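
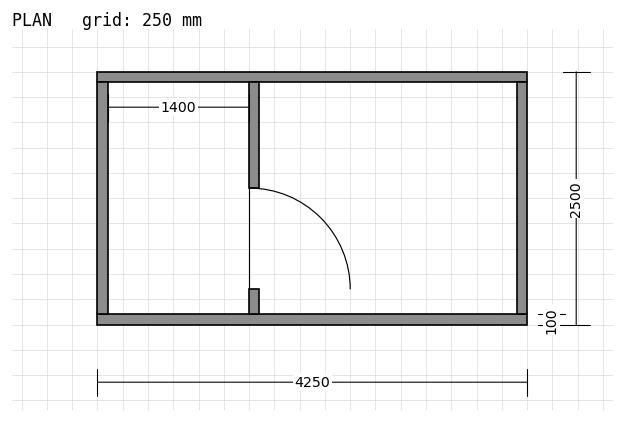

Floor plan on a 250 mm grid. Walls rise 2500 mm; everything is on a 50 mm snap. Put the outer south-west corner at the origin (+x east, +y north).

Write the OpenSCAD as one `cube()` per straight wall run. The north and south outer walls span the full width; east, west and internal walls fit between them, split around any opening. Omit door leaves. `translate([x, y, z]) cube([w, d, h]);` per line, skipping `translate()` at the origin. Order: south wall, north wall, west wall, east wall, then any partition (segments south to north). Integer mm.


cube([4250, 100, 2500]);
translate([0, 2400, 0]) cube([4250, 100, 2500]);
translate([0, 100, 0]) cube([100, 2300, 2500]);
translate([4150, 100, 0]) cube([100, 2300, 2500]);
translate([1500, 100, 0]) cube([100, 250, 2500]);
translate([1500, 1350, 0]) cube([100, 1050, 2500]);


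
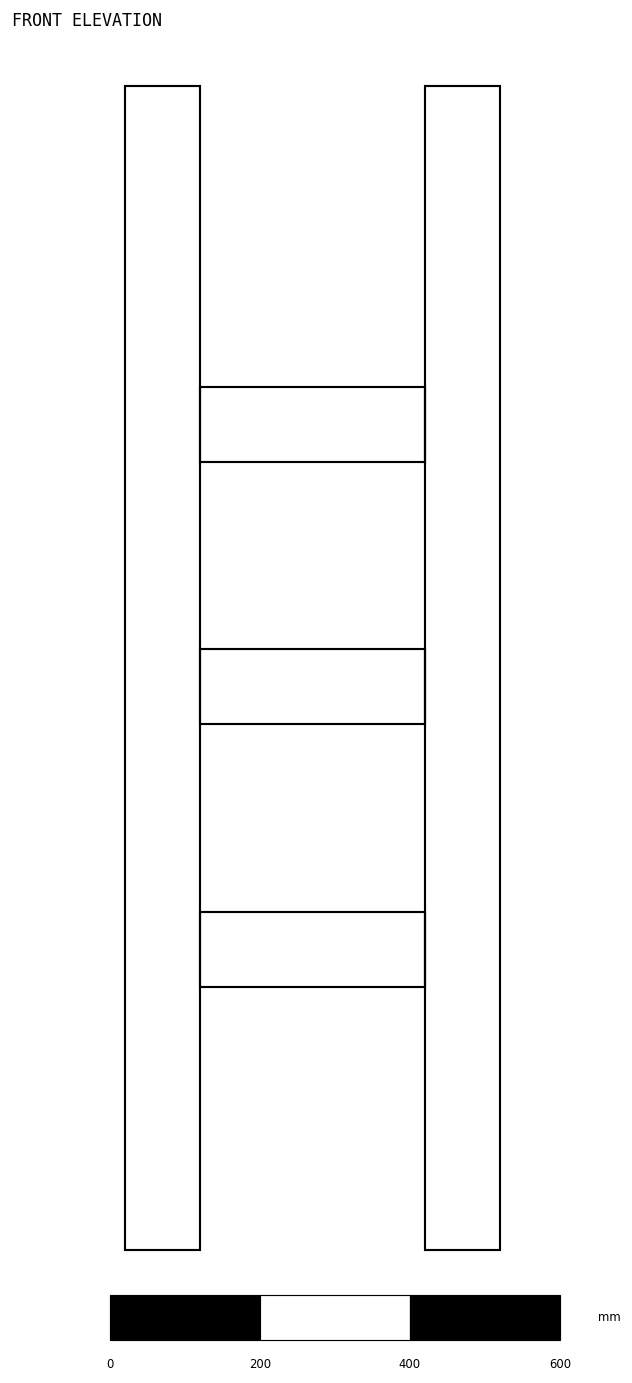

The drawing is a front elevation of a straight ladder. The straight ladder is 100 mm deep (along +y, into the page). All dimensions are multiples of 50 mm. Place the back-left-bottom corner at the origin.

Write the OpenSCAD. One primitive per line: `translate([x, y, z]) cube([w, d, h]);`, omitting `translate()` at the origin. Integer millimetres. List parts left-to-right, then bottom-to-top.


cube([100, 100, 1550]);
translate([100, 0, 350]) cube([300, 100, 100]);
translate([100, 0, 700]) cube([300, 100, 100]);
translate([100, 0, 1050]) cube([300, 100, 100]);
translate([400, 0, 0]) cube([100, 100, 1550]);


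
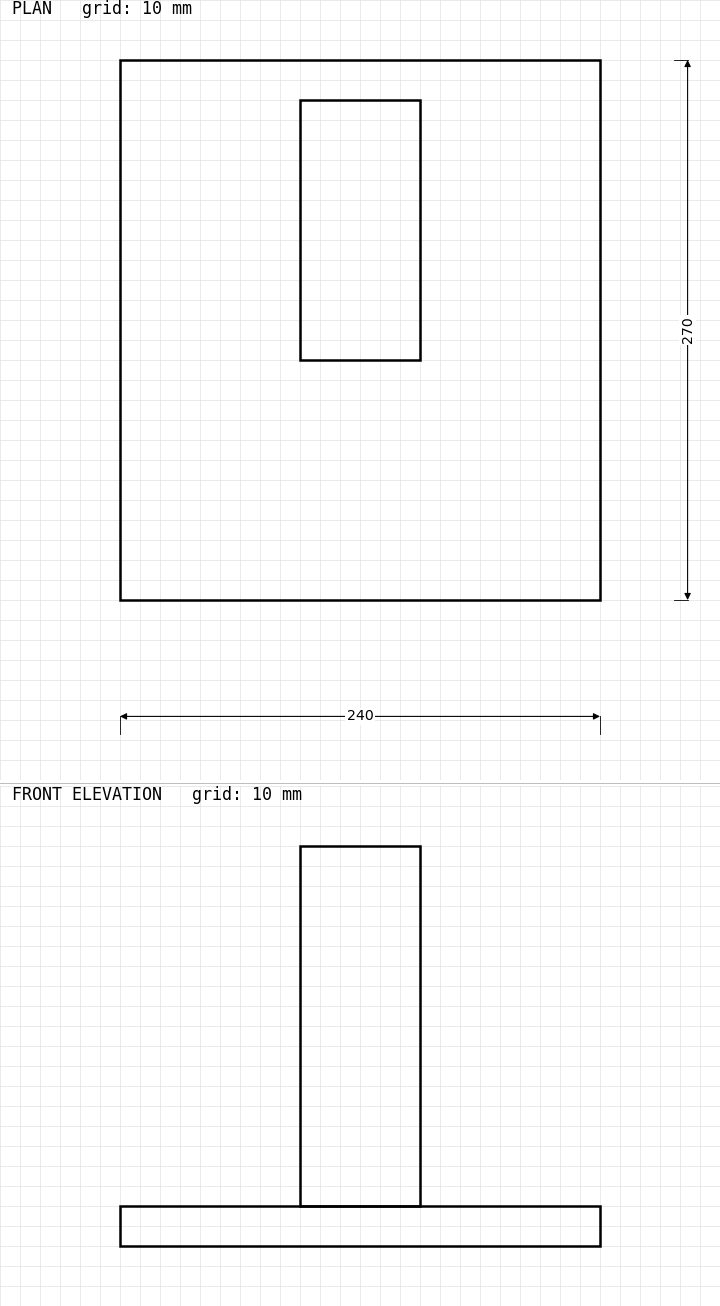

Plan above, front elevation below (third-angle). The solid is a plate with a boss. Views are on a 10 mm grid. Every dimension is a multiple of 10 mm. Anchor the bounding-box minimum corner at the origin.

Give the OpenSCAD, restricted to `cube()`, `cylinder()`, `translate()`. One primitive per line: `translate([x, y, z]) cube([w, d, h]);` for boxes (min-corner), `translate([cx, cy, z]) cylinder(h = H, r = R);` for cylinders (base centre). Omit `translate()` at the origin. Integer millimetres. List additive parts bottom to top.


cube([240, 270, 20]);
translate([90, 120, 20]) cube([60, 130, 180]);


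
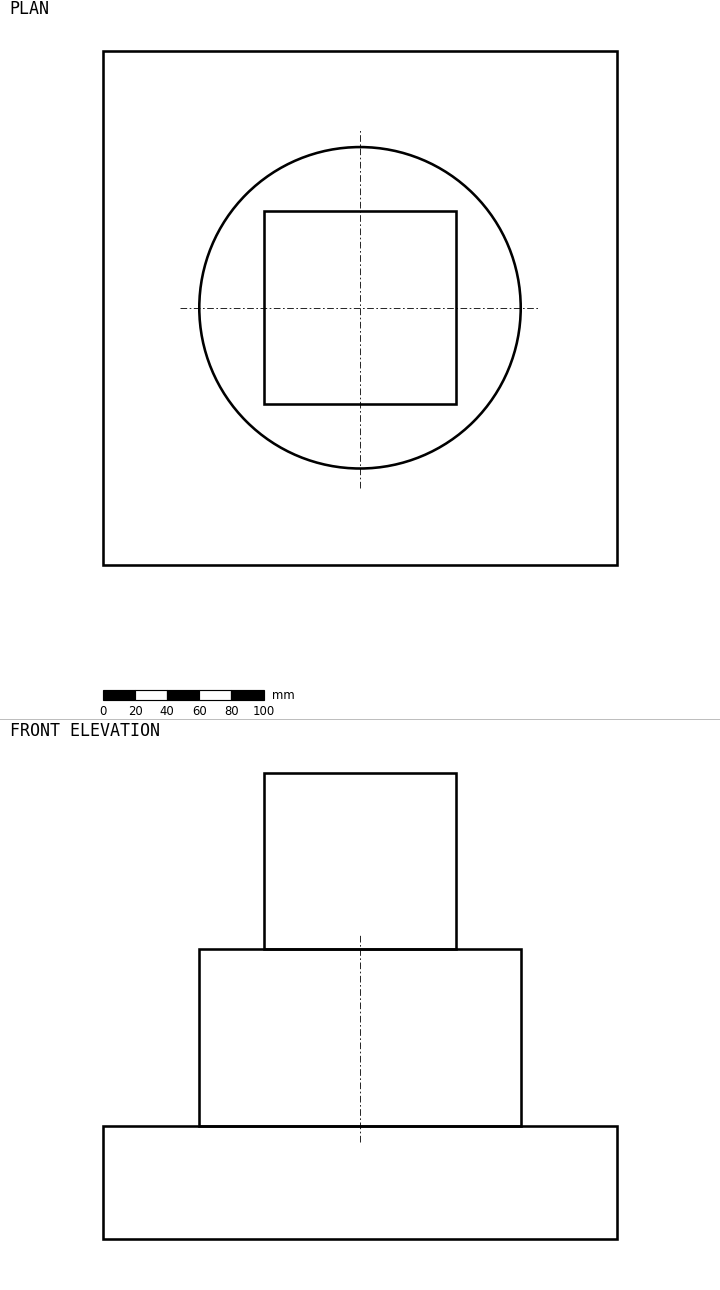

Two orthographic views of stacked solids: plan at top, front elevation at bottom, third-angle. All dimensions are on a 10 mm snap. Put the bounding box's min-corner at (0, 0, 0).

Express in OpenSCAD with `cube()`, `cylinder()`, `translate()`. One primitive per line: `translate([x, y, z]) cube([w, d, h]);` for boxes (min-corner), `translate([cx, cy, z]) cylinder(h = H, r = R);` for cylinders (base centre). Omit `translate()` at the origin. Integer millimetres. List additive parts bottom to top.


cube([320, 320, 70]);
translate([160, 160, 70]) cylinder(h = 110, r = 100);
translate([100, 100, 180]) cube([120, 120, 110]);


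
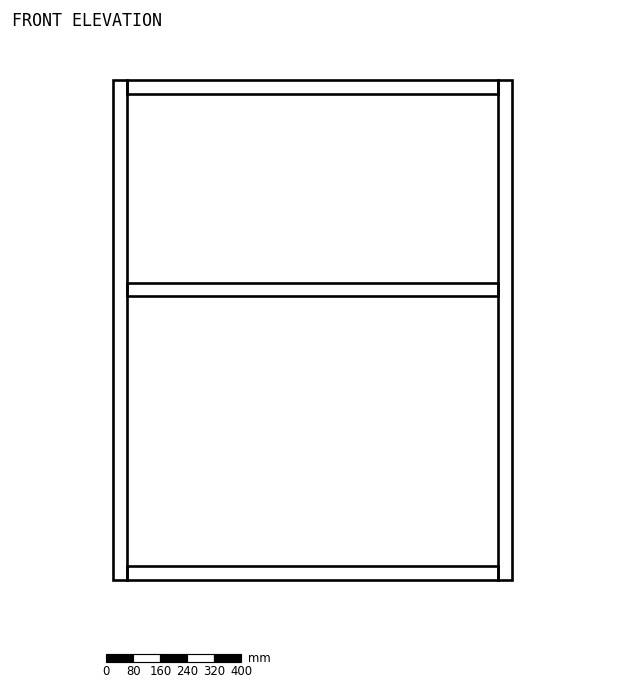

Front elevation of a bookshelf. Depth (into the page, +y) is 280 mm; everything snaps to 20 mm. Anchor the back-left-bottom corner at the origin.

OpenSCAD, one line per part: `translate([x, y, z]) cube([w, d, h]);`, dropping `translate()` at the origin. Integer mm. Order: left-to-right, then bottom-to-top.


cube([40, 280, 1480]);
translate([40, 0, 0]) cube([1100, 280, 40]);
translate([40, 0, 840]) cube([1100, 280, 40]);
translate([40, 0, 1440]) cube([1100, 280, 40]);
translate([1140, 0, 0]) cube([40, 280, 1480]);


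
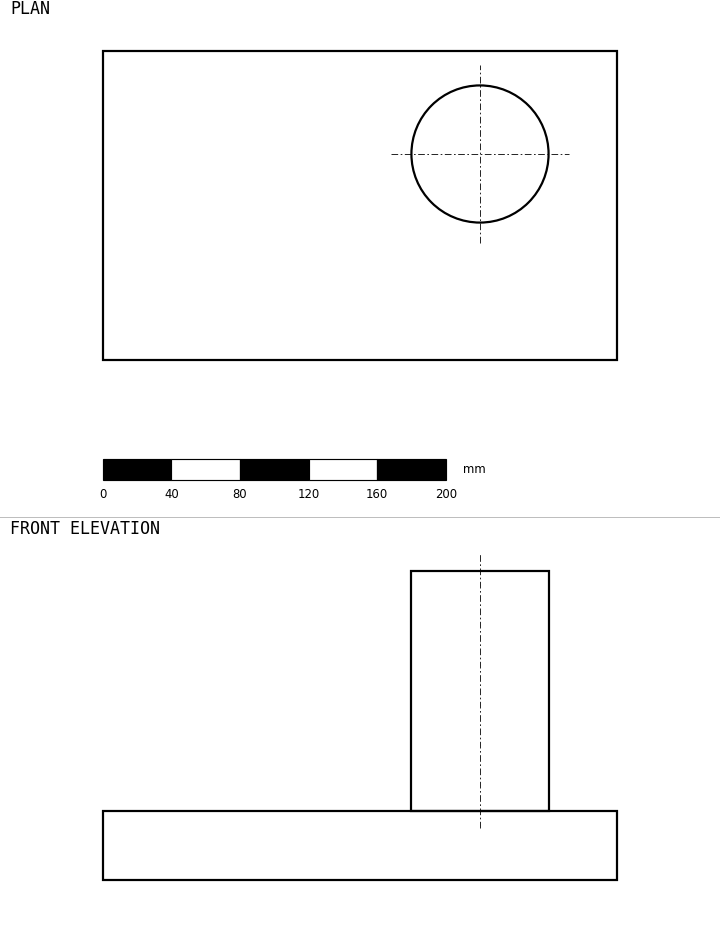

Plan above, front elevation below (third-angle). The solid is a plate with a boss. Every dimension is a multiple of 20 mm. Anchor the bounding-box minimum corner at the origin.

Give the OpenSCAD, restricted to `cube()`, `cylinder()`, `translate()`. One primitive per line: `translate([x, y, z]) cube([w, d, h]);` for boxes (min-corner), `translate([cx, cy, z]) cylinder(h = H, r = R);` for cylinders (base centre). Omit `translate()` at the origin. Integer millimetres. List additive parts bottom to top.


cube([300, 180, 40]);
translate([220, 120, 40]) cylinder(h = 140, r = 40);


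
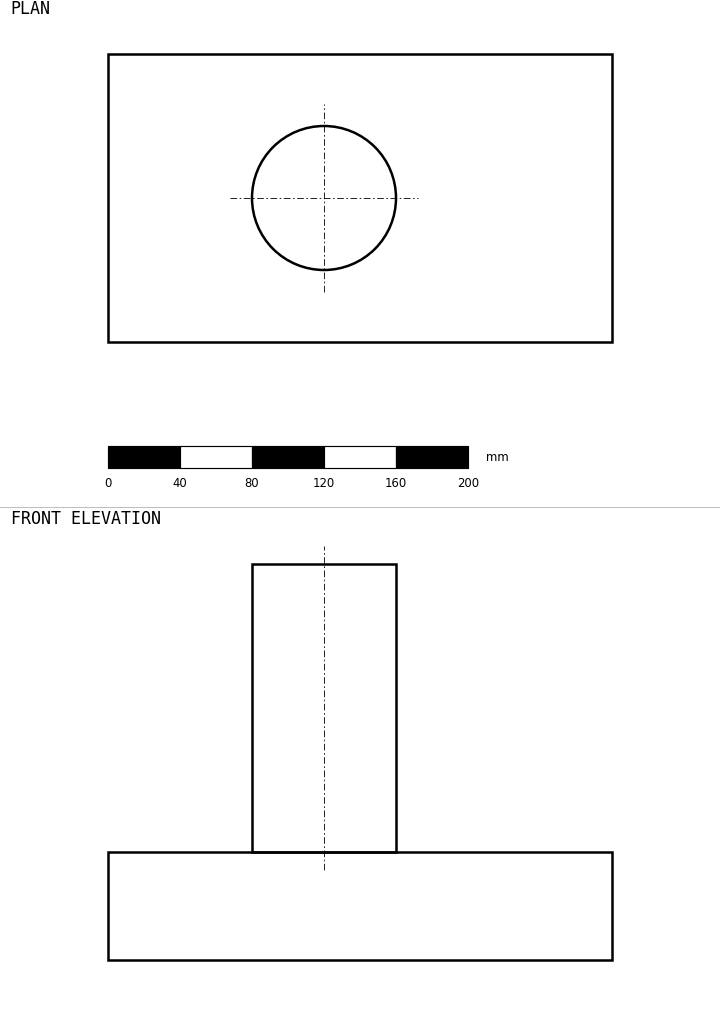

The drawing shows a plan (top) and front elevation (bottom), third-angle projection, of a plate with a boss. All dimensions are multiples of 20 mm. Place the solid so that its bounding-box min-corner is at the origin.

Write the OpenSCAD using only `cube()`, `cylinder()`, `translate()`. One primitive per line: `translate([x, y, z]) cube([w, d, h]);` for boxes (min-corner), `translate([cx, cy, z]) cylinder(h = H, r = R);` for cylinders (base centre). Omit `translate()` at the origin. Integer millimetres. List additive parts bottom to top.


cube([280, 160, 60]);
translate([120, 80, 60]) cylinder(h = 160, r = 40);


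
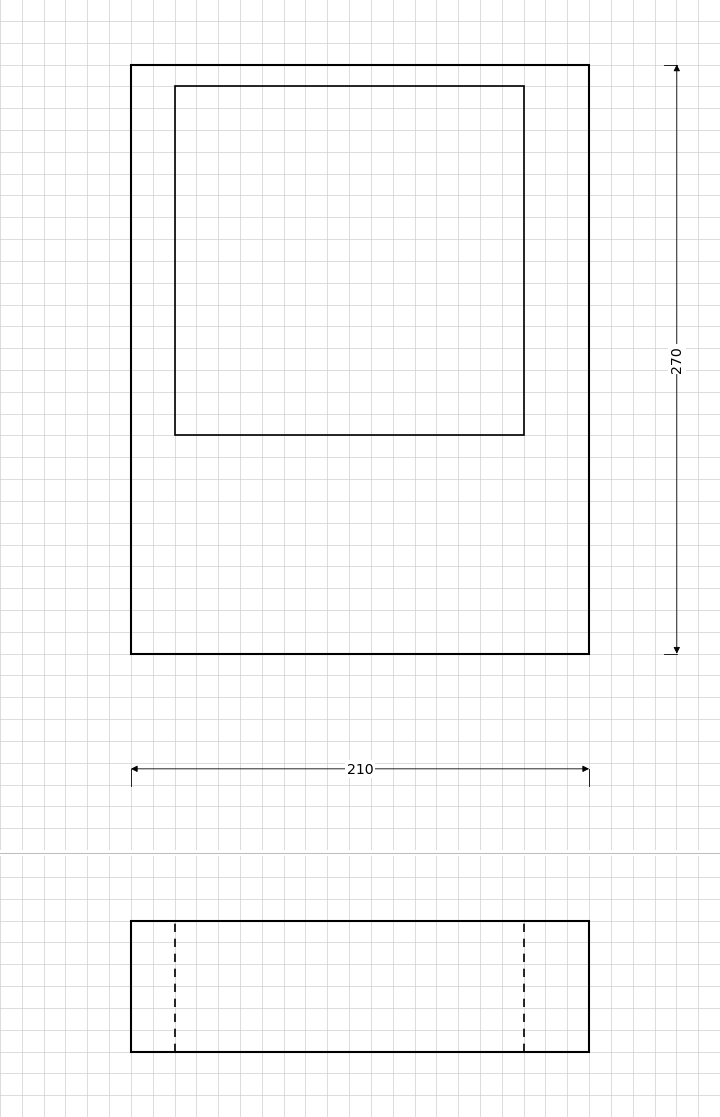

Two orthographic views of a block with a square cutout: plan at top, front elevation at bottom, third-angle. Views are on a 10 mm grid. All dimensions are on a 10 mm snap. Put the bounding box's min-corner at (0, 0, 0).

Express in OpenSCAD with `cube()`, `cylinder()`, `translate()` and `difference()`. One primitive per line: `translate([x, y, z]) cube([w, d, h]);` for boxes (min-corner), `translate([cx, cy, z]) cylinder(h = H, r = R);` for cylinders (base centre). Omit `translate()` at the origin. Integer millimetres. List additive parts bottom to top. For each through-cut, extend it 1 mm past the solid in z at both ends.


difference() {
  cube([210, 270, 60]);
  translate([20, 100, -1]) cube([160, 160, 62]);
}


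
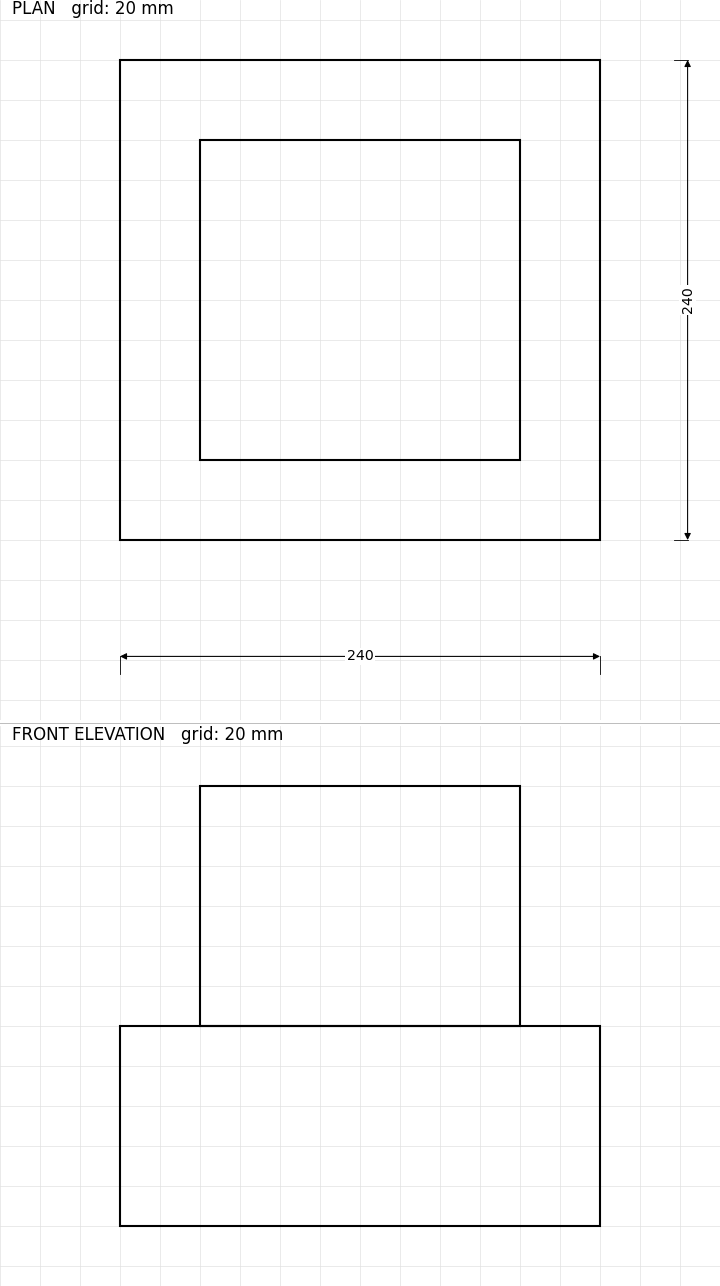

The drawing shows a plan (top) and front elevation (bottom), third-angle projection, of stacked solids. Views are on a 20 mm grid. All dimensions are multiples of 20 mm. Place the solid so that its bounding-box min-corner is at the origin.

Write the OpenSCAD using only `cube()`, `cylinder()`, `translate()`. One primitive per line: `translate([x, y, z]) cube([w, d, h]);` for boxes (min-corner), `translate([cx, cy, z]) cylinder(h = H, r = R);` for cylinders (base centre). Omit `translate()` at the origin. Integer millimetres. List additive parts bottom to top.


cube([240, 240, 100]);
translate([40, 40, 100]) cube([160, 160, 120]);


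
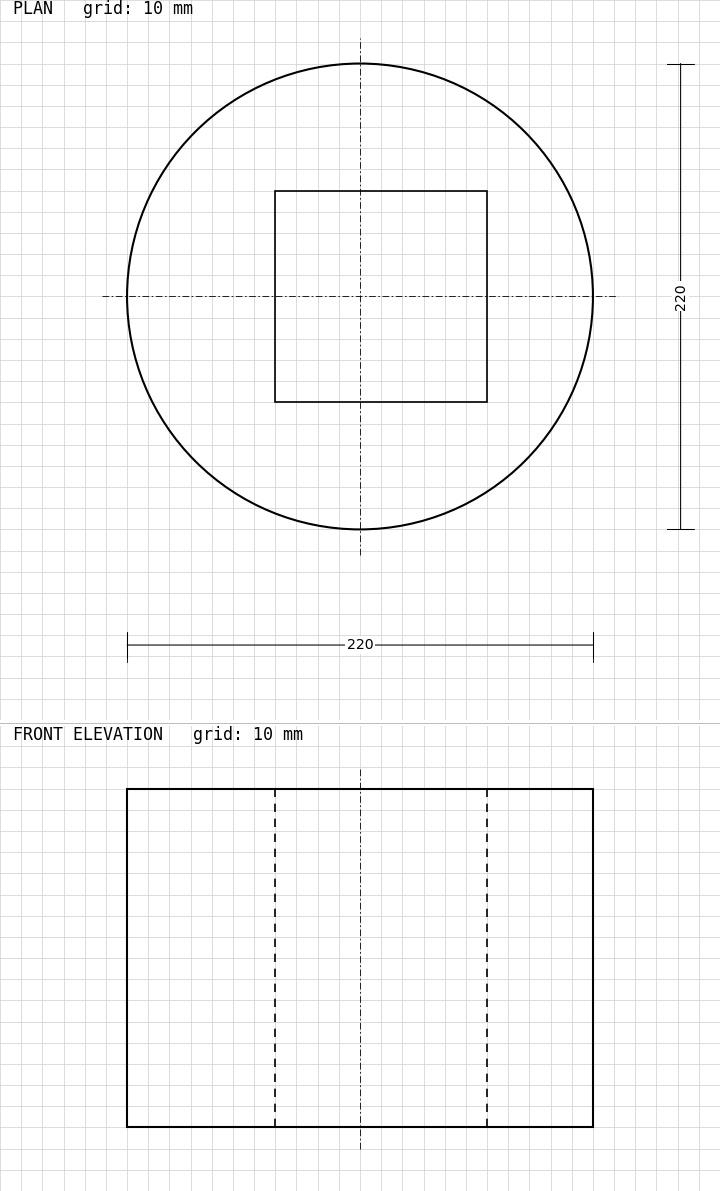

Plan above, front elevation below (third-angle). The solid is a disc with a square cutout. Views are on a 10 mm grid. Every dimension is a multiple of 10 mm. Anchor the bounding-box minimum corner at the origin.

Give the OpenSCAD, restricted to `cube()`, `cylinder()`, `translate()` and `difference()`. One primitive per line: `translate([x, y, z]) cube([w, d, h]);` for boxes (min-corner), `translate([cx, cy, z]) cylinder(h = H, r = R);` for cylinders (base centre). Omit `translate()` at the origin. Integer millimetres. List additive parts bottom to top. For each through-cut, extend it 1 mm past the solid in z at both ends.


difference() {
  translate([110, 110, 0]) cylinder(h = 160, r = 110);
  translate([70, 60, -1]) cube([100, 100, 162]);
}


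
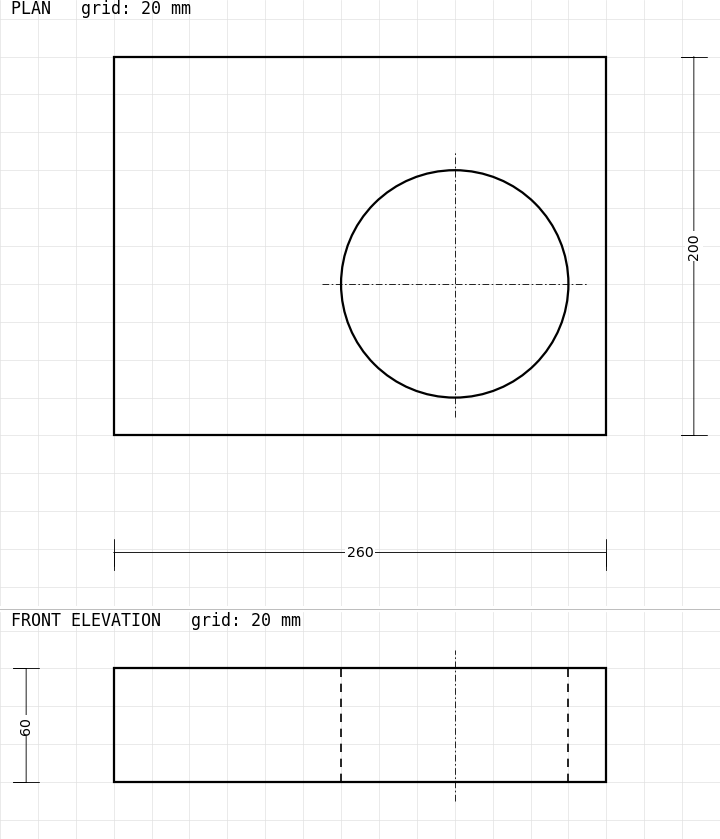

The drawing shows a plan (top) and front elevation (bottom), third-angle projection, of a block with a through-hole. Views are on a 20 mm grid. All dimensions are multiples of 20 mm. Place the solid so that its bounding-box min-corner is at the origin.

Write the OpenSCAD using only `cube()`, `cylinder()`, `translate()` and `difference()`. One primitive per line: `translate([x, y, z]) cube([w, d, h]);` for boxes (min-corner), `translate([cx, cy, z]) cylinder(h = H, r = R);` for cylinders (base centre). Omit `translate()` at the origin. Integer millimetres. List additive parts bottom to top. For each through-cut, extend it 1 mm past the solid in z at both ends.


difference() {
  cube([260, 200, 60]);
  translate([180, 80, -1]) cylinder(h = 62, r = 60);
}


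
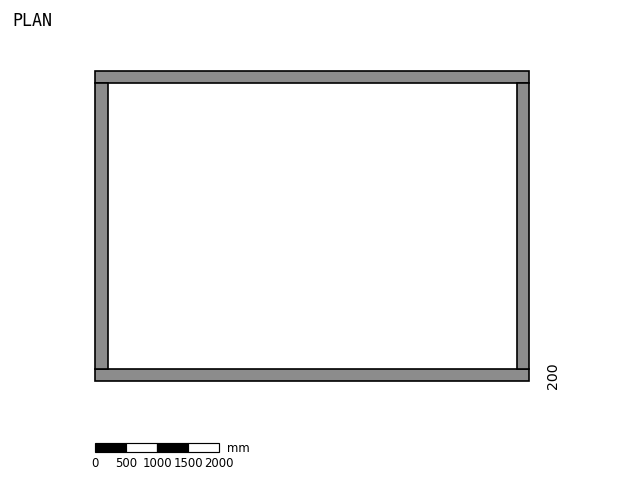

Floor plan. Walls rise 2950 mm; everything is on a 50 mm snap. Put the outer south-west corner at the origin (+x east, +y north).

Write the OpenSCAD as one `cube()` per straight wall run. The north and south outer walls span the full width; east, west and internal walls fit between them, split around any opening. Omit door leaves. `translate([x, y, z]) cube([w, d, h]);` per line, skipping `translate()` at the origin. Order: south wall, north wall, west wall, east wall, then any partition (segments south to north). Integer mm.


cube([7000, 200, 2950]);
translate([0, 4800, 0]) cube([7000, 200, 2950]);
translate([0, 200, 0]) cube([200, 4600, 2950]);
translate([6800, 200, 0]) cube([200, 4600, 2950]);


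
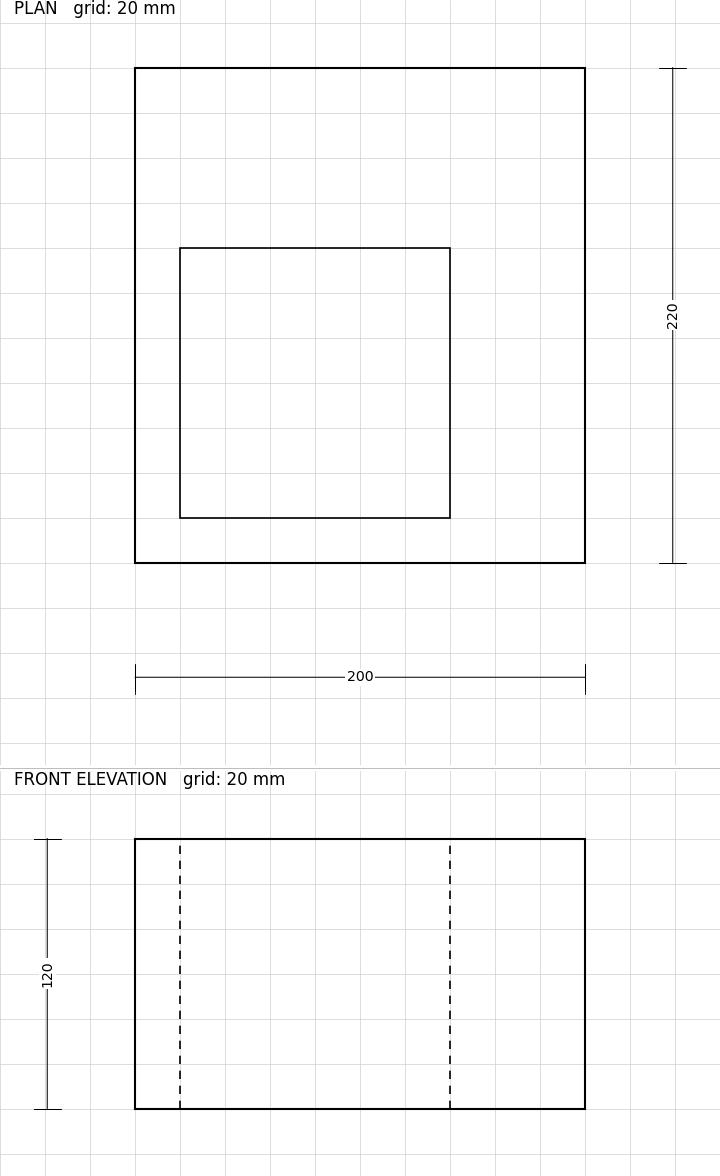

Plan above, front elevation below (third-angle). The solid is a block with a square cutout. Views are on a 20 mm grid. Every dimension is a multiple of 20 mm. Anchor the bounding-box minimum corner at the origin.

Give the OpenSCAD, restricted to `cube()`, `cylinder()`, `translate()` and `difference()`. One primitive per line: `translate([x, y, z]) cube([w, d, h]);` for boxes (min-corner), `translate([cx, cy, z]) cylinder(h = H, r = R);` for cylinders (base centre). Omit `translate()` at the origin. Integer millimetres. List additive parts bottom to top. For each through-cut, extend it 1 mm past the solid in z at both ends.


difference() {
  cube([200, 220, 120]);
  translate([20, 20, -1]) cube([120, 120, 122]);
}


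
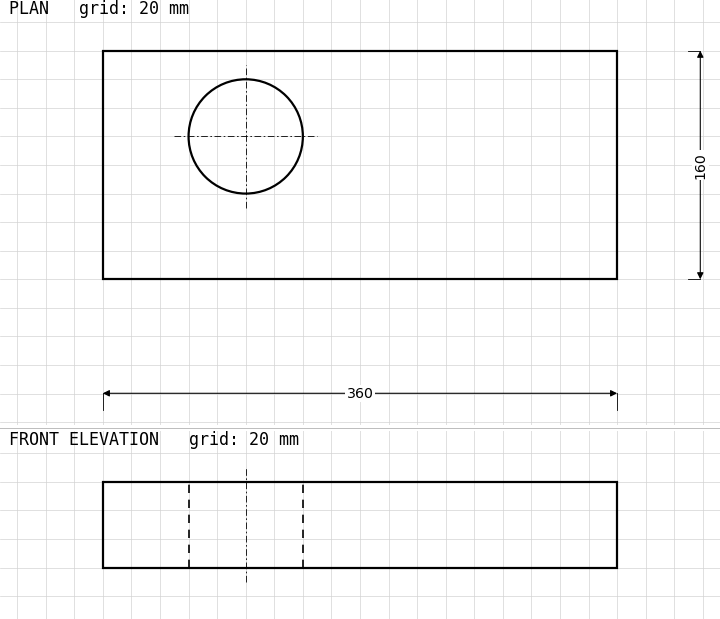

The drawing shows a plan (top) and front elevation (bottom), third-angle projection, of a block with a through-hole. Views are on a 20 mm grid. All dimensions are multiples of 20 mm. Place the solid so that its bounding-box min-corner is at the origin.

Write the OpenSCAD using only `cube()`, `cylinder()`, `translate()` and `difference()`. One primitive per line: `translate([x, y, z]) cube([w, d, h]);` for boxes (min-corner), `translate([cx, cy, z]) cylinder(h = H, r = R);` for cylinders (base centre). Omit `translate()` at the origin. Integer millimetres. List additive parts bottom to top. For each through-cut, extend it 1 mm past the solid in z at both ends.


difference() {
  cube([360, 160, 60]);
  translate([100, 100, -1]) cylinder(h = 62, r = 40);
}


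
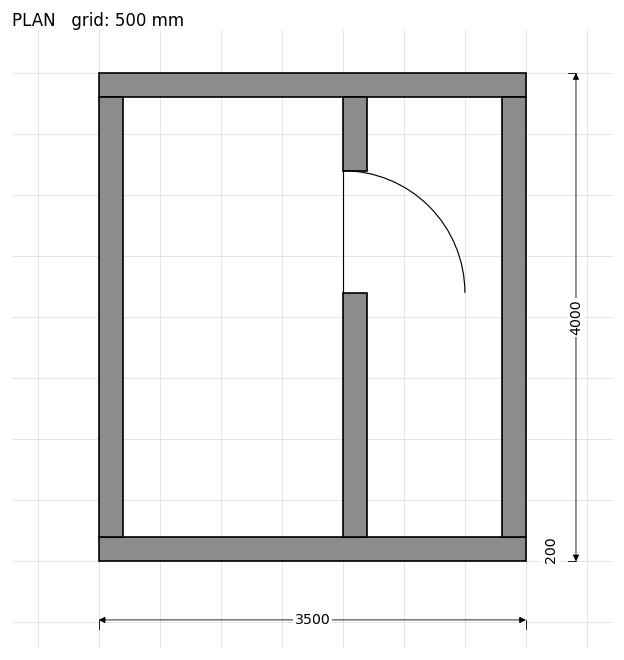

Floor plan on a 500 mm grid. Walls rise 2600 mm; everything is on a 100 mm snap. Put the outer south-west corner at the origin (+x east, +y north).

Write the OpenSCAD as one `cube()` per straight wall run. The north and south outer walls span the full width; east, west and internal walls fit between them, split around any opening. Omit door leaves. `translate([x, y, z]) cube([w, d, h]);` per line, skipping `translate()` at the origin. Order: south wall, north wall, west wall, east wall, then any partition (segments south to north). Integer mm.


cube([3500, 200, 2600]);
translate([0, 3800, 0]) cube([3500, 200, 2600]);
translate([0, 200, 0]) cube([200, 3600, 2600]);
translate([3300, 200, 0]) cube([200, 3600, 2600]);
translate([2000, 200, 0]) cube([200, 2000, 2600]);
translate([2000, 3200, 0]) cube([200, 600, 2600]);


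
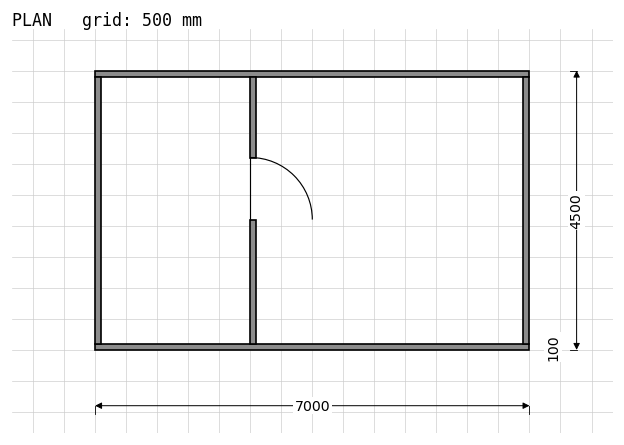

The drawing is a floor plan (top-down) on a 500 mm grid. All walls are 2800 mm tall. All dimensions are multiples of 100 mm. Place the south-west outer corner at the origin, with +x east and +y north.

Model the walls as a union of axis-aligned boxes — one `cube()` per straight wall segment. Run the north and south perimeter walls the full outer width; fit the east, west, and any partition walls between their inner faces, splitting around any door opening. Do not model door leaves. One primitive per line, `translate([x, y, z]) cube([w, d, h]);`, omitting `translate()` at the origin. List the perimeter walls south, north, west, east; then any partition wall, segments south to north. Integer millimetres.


cube([7000, 100, 2800]);
translate([0, 4400, 0]) cube([7000, 100, 2800]);
translate([0, 100, 0]) cube([100, 4300, 2800]);
translate([6900, 100, 0]) cube([100, 4300, 2800]);
translate([2500, 100, 0]) cube([100, 2000, 2800]);
translate([2500, 3100, 0]) cube([100, 1300, 2800]);


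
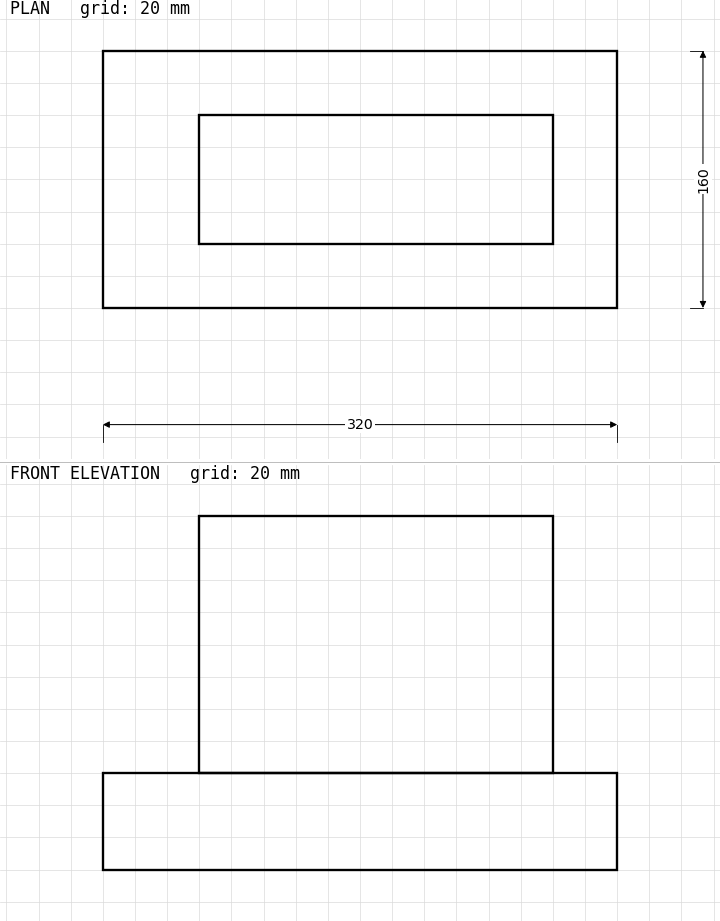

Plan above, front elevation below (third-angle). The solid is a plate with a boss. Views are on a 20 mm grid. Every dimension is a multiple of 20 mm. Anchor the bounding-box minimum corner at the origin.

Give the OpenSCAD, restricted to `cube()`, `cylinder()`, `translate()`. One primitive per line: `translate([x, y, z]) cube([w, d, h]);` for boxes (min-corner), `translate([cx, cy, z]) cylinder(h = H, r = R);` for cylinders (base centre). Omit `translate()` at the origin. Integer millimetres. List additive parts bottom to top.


cube([320, 160, 60]);
translate([60, 40, 60]) cube([220, 80, 160]);


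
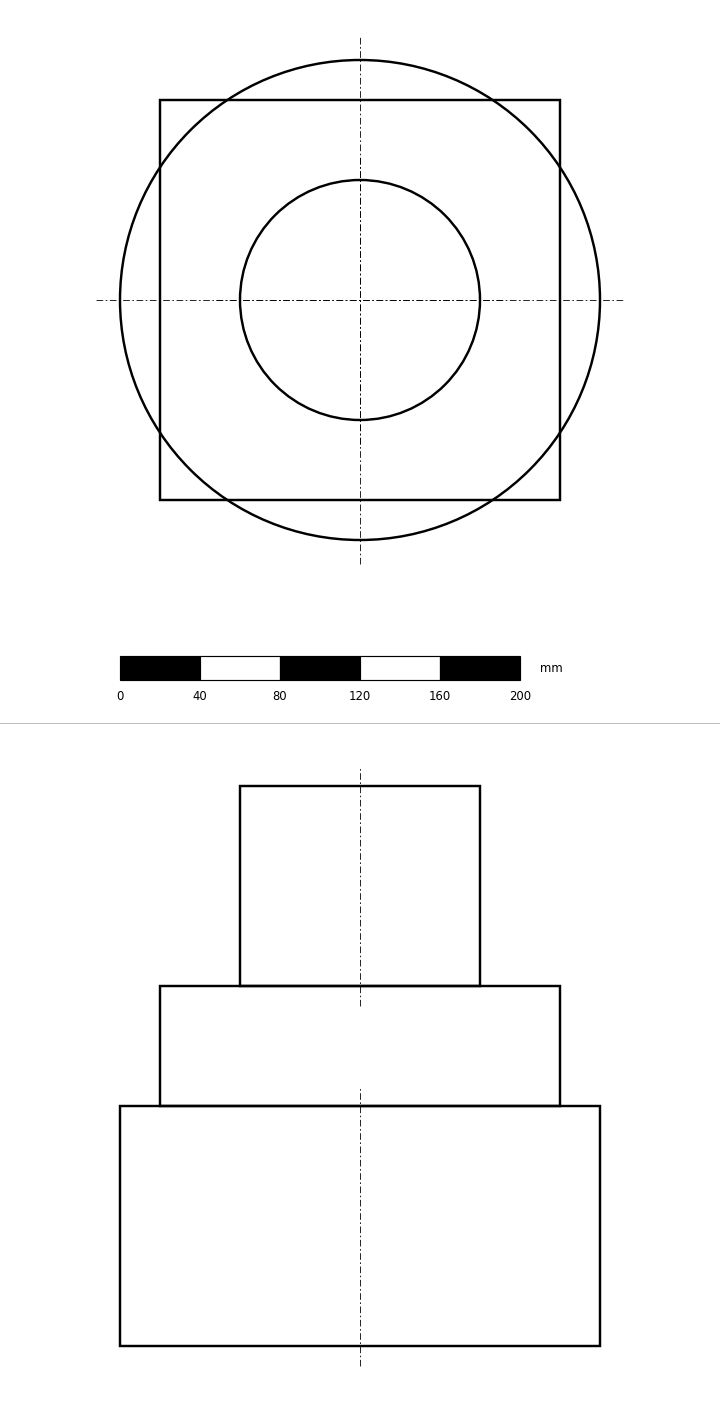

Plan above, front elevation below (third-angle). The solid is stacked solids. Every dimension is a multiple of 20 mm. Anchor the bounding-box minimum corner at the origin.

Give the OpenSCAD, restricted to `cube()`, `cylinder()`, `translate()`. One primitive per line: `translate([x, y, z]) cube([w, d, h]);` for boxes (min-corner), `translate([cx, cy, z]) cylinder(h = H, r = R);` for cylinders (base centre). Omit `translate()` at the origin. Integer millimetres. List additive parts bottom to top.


translate([120, 120, 0]) cylinder(h = 120, r = 120);
translate([20, 20, 120]) cube([200, 200, 60]);
translate([120, 120, 180]) cylinder(h = 100, r = 60);


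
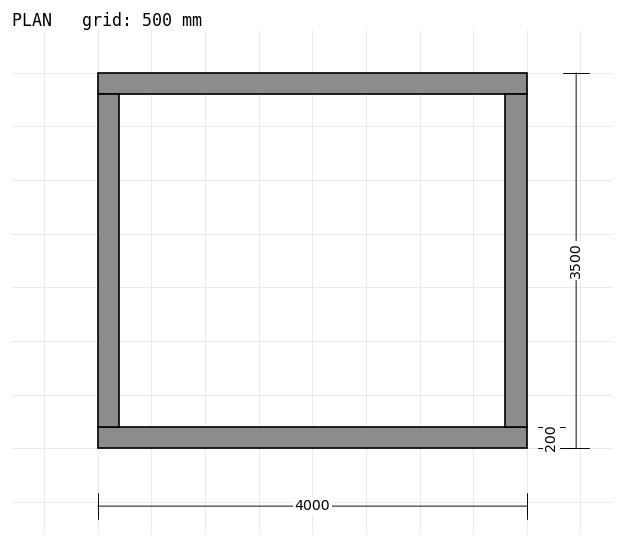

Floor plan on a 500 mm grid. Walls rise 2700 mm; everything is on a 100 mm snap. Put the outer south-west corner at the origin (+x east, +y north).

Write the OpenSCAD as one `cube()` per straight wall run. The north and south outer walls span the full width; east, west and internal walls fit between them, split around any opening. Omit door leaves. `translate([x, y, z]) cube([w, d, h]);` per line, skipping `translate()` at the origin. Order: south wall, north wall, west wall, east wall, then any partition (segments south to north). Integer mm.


cube([4000, 200, 2700]);
translate([0, 3300, 0]) cube([4000, 200, 2700]);
translate([0, 200, 0]) cube([200, 3100, 2700]);
translate([3800, 200, 0]) cube([200, 3100, 2700]);


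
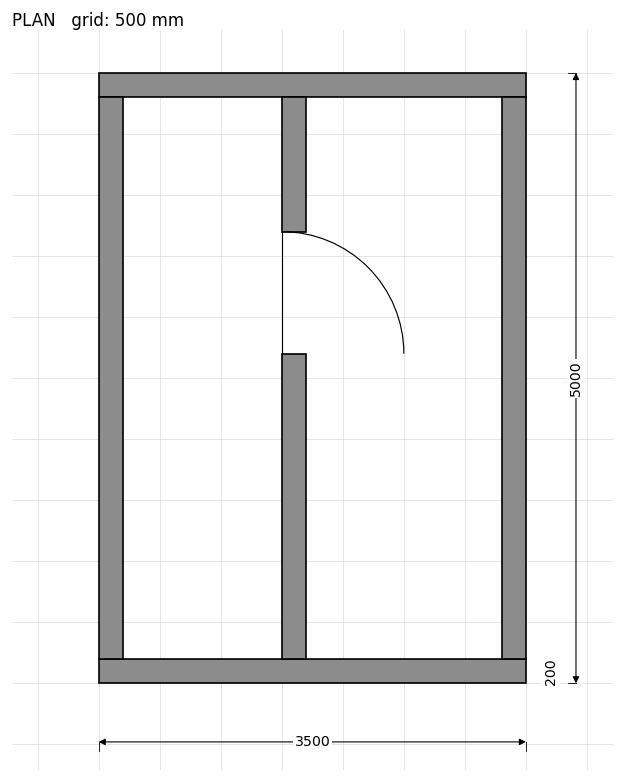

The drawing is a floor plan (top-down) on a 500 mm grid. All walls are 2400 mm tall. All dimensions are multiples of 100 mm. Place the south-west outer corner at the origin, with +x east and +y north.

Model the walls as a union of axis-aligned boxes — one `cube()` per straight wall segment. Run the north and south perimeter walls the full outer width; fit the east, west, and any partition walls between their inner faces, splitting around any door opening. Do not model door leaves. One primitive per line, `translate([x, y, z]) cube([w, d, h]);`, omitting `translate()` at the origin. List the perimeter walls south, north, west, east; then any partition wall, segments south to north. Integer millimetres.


cube([3500, 200, 2400]);
translate([0, 4800, 0]) cube([3500, 200, 2400]);
translate([0, 200, 0]) cube([200, 4600, 2400]);
translate([3300, 200, 0]) cube([200, 4600, 2400]);
translate([1500, 200, 0]) cube([200, 2500, 2400]);
translate([1500, 3700, 0]) cube([200, 1100, 2400]);


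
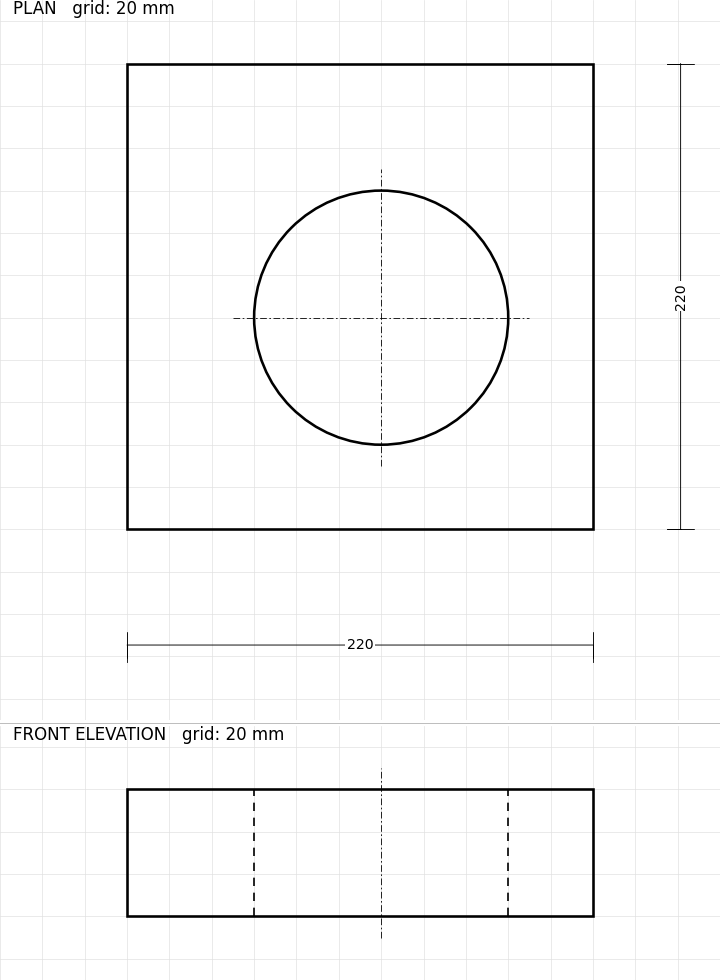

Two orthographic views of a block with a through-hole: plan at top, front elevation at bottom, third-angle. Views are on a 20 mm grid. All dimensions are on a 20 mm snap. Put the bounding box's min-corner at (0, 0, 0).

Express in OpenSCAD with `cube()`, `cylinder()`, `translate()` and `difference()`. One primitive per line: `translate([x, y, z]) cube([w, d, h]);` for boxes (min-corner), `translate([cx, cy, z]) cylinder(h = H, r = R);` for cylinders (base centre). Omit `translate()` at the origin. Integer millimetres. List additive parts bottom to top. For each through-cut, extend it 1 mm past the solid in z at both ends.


difference() {
  cube([220, 220, 60]);
  translate([120, 100, -1]) cylinder(h = 62, r = 60);
}


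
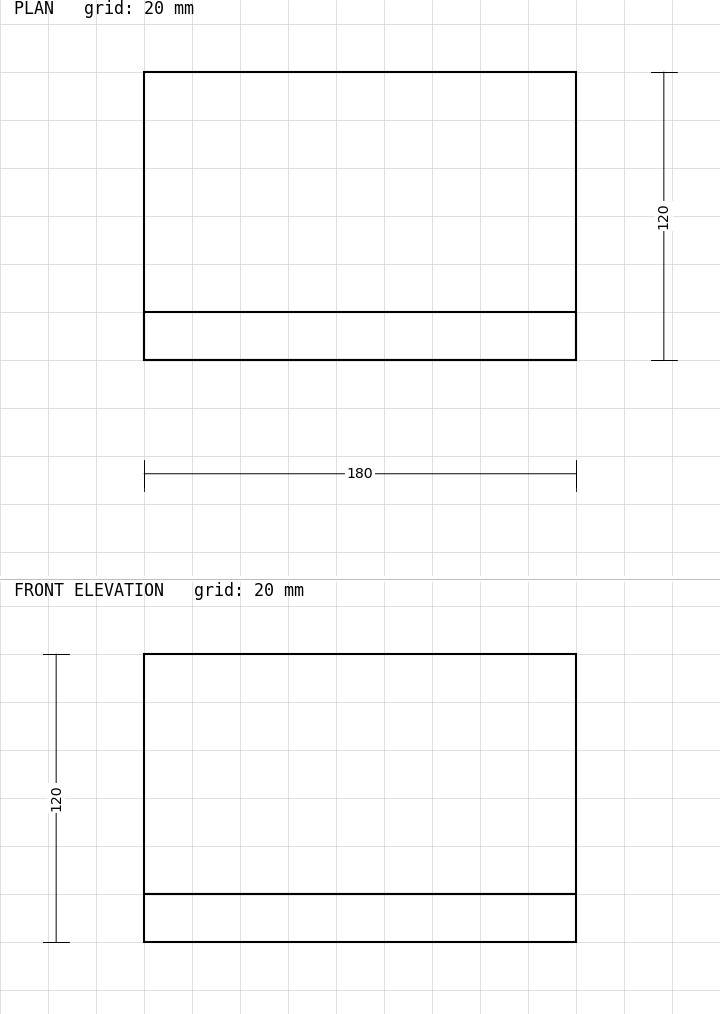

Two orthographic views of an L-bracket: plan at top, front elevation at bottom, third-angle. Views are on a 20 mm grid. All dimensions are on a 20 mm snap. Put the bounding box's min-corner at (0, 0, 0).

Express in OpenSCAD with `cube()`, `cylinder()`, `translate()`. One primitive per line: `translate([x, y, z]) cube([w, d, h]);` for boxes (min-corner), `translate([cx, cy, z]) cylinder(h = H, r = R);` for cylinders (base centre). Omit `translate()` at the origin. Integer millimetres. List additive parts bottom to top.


cube([180, 120, 20]);
translate([0, 0, 20]) cube([180, 20, 100]);


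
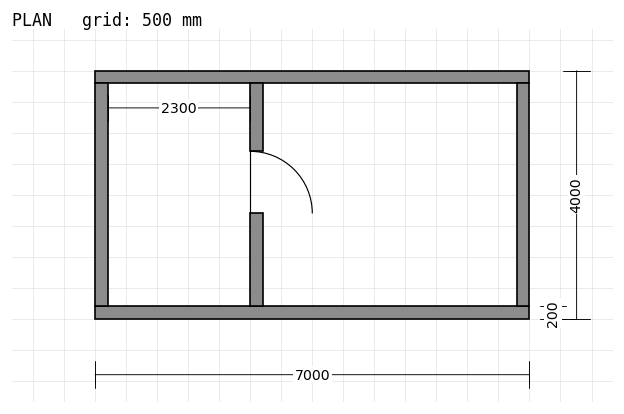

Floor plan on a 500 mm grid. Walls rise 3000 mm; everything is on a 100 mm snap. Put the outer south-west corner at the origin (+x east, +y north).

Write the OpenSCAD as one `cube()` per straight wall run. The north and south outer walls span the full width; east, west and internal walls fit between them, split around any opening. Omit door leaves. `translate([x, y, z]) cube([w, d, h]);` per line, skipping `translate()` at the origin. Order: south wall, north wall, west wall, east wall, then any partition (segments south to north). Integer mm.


cube([7000, 200, 3000]);
translate([0, 3800, 0]) cube([7000, 200, 3000]);
translate([0, 200, 0]) cube([200, 3600, 3000]);
translate([6800, 200, 0]) cube([200, 3600, 3000]);
translate([2500, 200, 0]) cube([200, 1500, 3000]);
translate([2500, 2700, 0]) cube([200, 1100, 3000]);


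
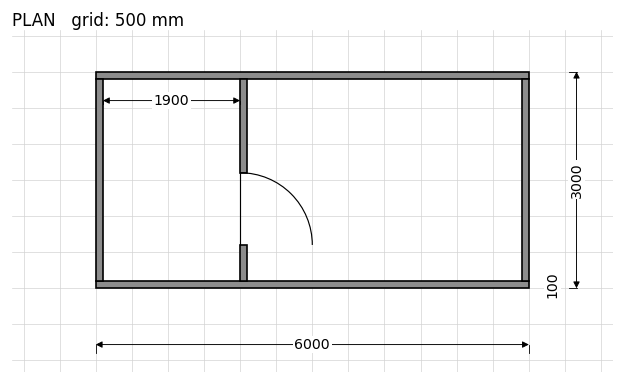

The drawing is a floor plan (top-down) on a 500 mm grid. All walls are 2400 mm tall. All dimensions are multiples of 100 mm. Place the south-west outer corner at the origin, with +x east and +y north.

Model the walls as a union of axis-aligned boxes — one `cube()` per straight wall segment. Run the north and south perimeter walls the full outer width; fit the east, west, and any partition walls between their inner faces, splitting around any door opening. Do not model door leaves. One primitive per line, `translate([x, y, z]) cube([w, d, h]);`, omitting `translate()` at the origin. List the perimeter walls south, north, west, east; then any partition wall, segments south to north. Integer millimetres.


cube([6000, 100, 2400]);
translate([0, 2900, 0]) cube([6000, 100, 2400]);
translate([0, 100, 0]) cube([100, 2800, 2400]);
translate([5900, 100, 0]) cube([100, 2800, 2400]);
translate([2000, 100, 0]) cube([100, 500, 2400]);
translate([2000, 1600, 0]) cube([100, 1300, 2400]);


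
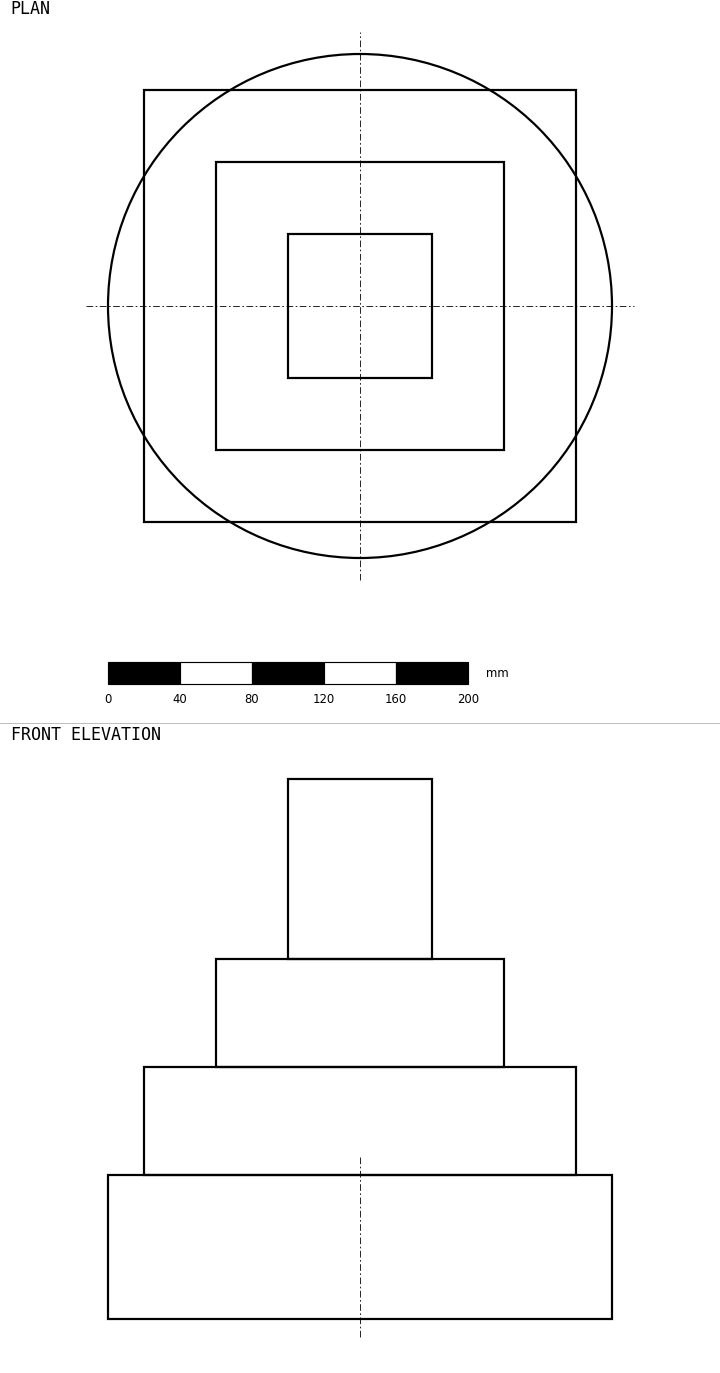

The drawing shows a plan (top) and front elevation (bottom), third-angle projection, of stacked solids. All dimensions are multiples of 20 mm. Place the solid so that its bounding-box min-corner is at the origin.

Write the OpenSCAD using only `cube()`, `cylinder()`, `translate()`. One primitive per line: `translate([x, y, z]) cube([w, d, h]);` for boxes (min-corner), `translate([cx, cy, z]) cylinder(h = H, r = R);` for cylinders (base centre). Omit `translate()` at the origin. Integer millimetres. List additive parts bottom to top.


translate([140, 140, 0]) cylinder(h = 80, r = 140);
translate([20, 20, 80]) cube([240, 240, 60]);
translate([60, 60, 140]) cube([160, 160, 60]);
translate([100, 100, 200]) cube([80, 80, 100]);


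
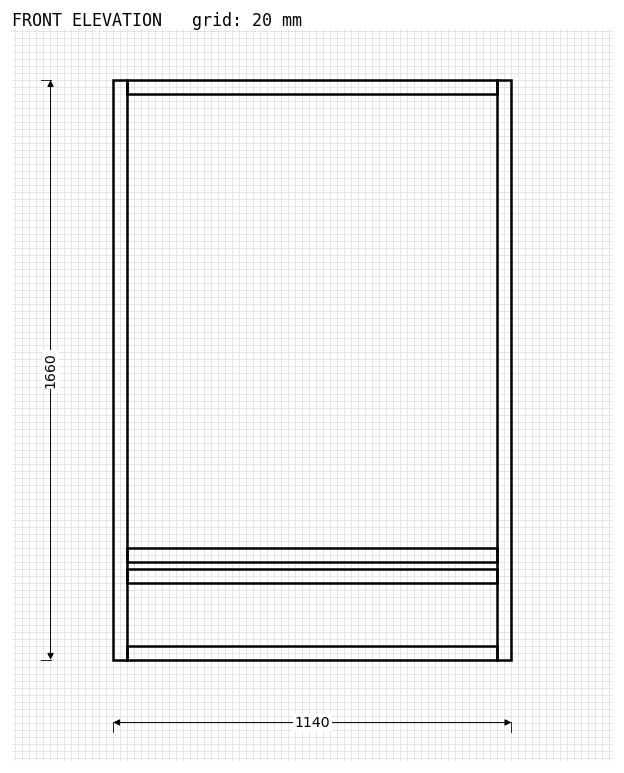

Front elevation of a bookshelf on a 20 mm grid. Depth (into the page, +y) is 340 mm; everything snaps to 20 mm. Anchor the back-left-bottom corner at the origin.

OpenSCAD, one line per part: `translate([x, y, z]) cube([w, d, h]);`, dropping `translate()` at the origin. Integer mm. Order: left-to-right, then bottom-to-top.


cube([40, 340, 1660]);
translate([40, 0, 0]) cube([1060, 340, 40]);
translate([40, 0, 220]) cube([1060, 340, 40]);
translate([40, 0, 280]) cube([1060, 340, 40]);
translate([40, 0, 1620]) cube([1060, 340, 40]);
translate([1100, 0, 0]) cube([40, 340, 1660]);


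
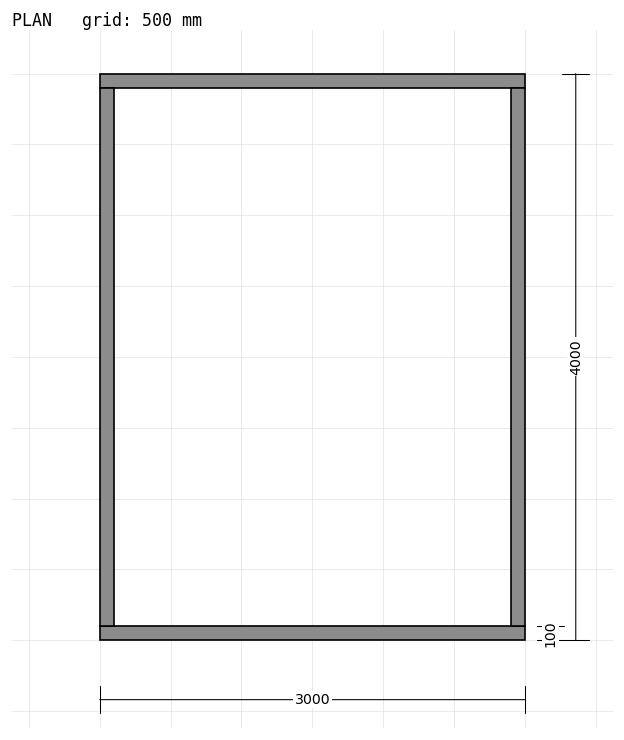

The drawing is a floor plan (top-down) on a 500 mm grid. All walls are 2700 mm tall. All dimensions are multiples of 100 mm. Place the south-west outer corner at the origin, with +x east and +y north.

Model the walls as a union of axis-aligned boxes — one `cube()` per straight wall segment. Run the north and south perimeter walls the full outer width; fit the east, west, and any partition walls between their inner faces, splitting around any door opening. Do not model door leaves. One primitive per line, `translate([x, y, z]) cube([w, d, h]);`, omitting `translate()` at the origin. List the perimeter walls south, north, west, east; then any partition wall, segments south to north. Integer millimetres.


cube([3000, 100, 2700]);
translate([0, 3900, 0]) cube([3000, 100, 2700]);
translate([0, 100, 0]) cube([100, 3800, 2700]);
translate([2900, 100, 0]) cube([100, 3800, 2700]);


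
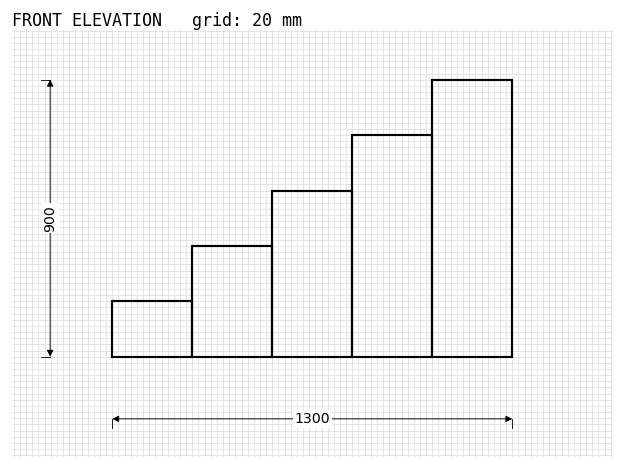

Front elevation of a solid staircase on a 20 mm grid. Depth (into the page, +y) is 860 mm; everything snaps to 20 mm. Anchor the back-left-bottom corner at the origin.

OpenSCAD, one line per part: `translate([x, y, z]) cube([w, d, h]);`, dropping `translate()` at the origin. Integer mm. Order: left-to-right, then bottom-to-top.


cube([260, 860, 180]);
translate([260, 0, 0]) cube([260, 860, 360]);
translate([520, 0, 0]) cube([260, 860, 540]);
translate([780, 0, 0]) cube([260, 860, 720]);
translate([1040, 0, 0]) cube([260, 860, 900]);


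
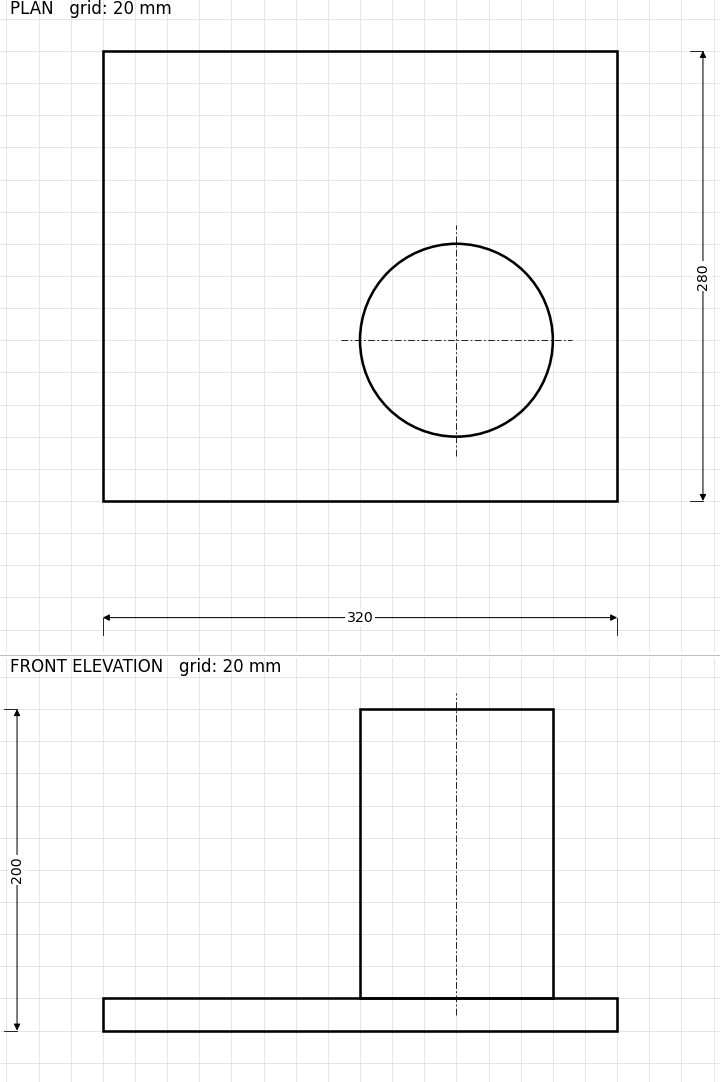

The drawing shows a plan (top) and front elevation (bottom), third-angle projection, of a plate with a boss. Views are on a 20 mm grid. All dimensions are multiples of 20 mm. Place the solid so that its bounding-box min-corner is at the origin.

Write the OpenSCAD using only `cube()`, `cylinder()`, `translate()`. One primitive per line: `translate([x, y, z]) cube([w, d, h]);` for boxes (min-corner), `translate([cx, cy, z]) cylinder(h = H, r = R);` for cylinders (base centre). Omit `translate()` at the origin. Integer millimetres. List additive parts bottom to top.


cube([320, 280, 20]);
translate([220, 100, 20]) cylinder(h = 180, r = 60);


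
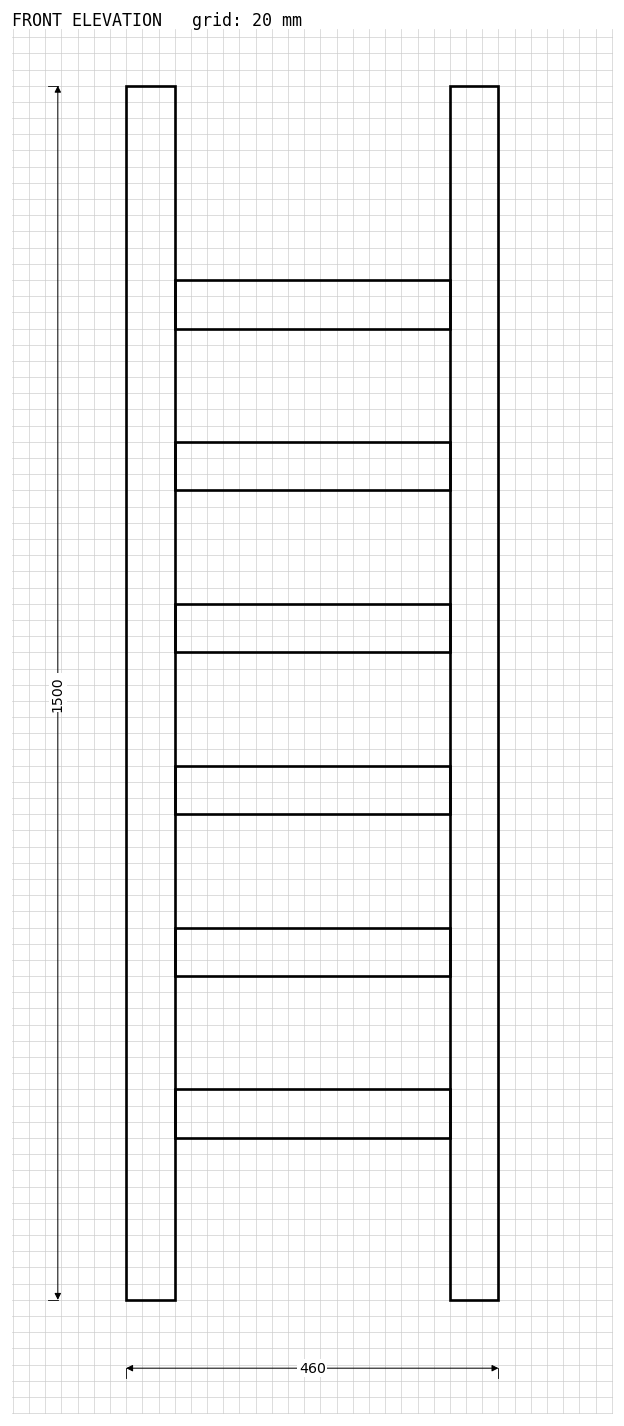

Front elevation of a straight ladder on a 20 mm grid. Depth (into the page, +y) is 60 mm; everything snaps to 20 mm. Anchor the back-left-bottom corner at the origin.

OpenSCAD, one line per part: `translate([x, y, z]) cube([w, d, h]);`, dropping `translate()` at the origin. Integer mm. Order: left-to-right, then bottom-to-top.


cube([60, 60, 1500]);
translate([60, 0, 200]) cube([340, 60, 60]);
translate([60, 0, 400]) cube([340, 60, 60]);
translate([60, 0, 600]) cube([340, 60, 60]);
translate([60, 0, 800]) cube([340, 60, 60]);
translate([60, 0, 1000]) cube([340, 60, 60]);
translate([60, 0, 1200]) cube([340, 60, 60]);
translate([400, 0, 0]) cube([60, 60, 1500]);


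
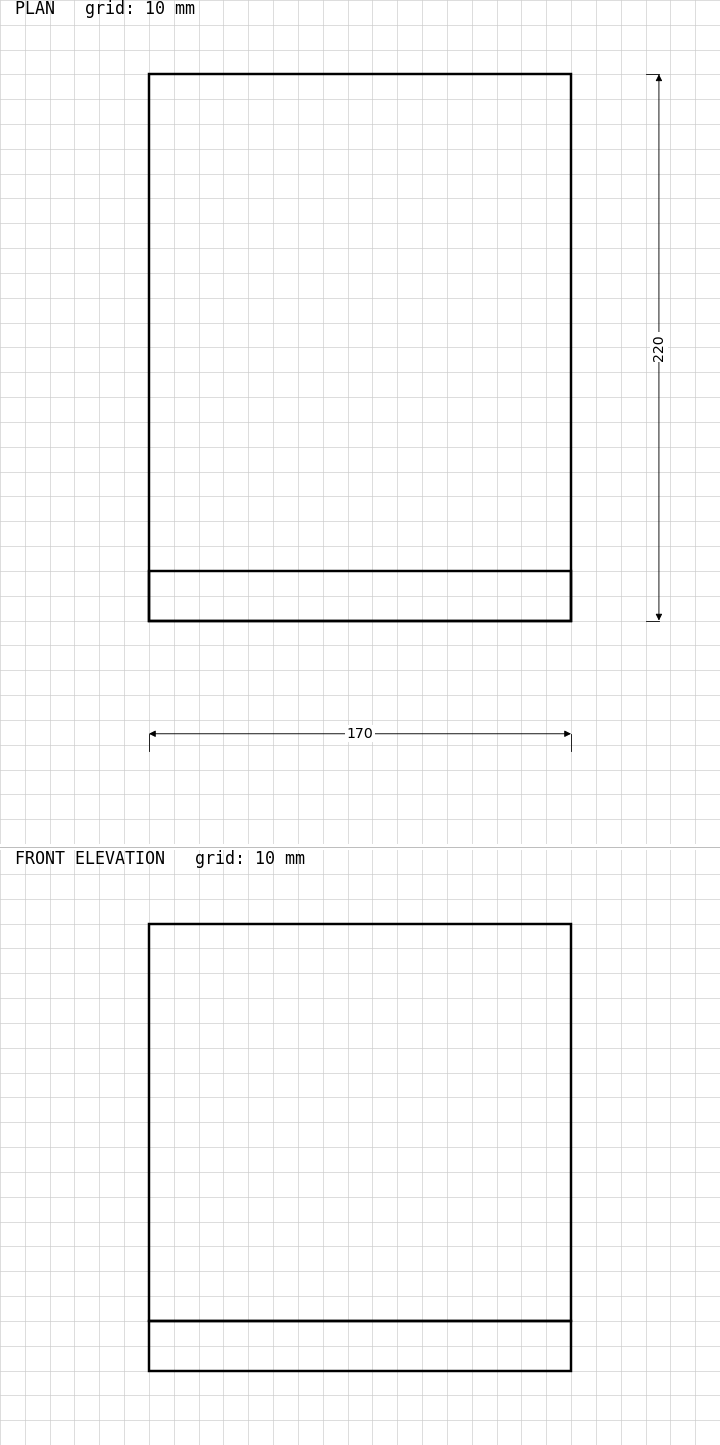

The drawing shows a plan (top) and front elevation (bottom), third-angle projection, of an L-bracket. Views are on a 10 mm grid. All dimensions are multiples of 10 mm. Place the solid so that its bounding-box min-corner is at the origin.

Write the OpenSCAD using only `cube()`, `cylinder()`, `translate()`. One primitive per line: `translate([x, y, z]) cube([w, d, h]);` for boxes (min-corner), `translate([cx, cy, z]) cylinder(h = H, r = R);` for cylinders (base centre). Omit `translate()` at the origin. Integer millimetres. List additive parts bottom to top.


cube([170, 220, 20]);
translate([0, 0, 20]) cube([170, 20, 160]);


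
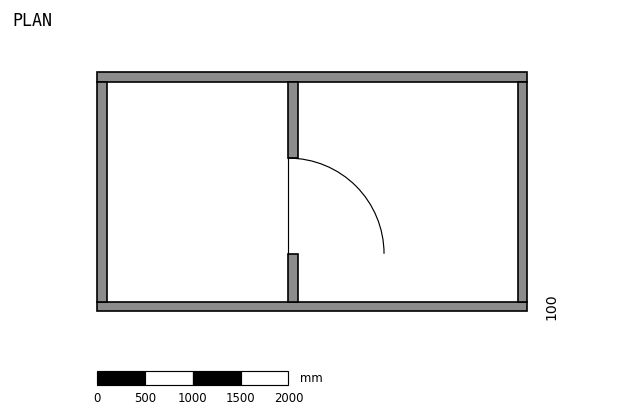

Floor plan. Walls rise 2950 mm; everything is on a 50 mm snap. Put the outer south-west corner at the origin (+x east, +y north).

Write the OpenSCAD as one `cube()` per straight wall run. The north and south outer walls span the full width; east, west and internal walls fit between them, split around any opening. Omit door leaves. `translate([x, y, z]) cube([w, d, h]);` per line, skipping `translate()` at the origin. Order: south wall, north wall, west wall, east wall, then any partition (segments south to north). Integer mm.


cube([4500, 100, 2950]);
translate([0, 2400, 0]) cube([4500, 100, 2950]);
translate([0, 100, 0]) cube([100, 2300, 2950]);
translate([4400, 100, 0]) cube([100, 2300, 2950]);
translate([2000, 100, 0]) cube([100, 500, 2950]);
translate([2000, 1600, 0]) cube([100, 800, 2950]);


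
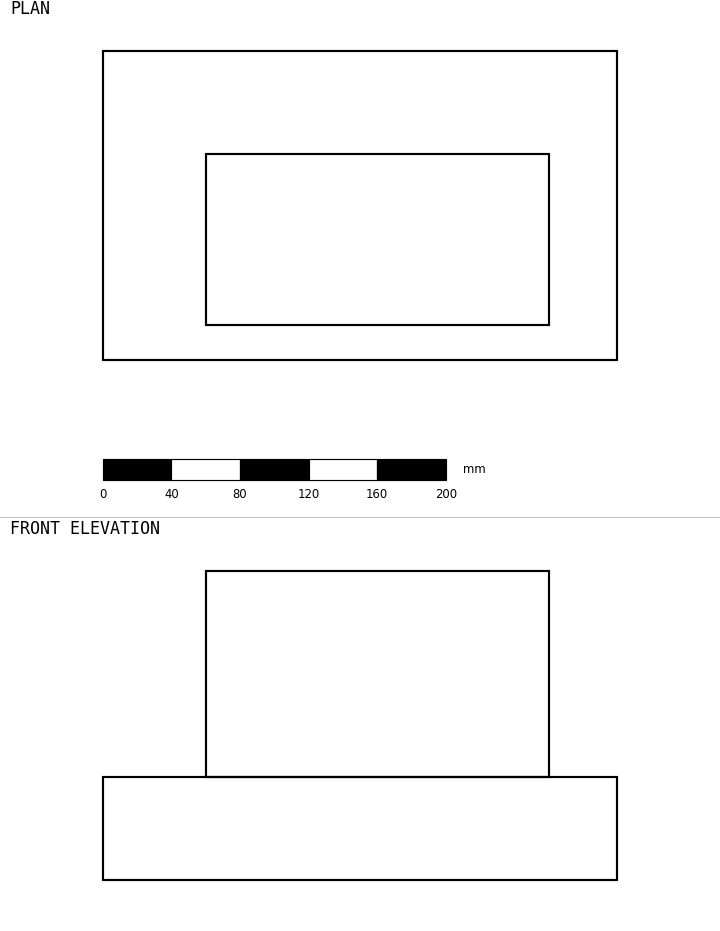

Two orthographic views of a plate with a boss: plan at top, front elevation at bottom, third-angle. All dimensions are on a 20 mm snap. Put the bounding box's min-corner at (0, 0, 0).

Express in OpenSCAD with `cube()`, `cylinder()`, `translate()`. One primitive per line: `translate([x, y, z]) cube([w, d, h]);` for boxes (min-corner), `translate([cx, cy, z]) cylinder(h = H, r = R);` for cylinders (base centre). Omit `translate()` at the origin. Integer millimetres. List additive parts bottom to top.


cube([300, 180, 60]);
translate([60, 20, 60]) cube([200, 100, 120]);


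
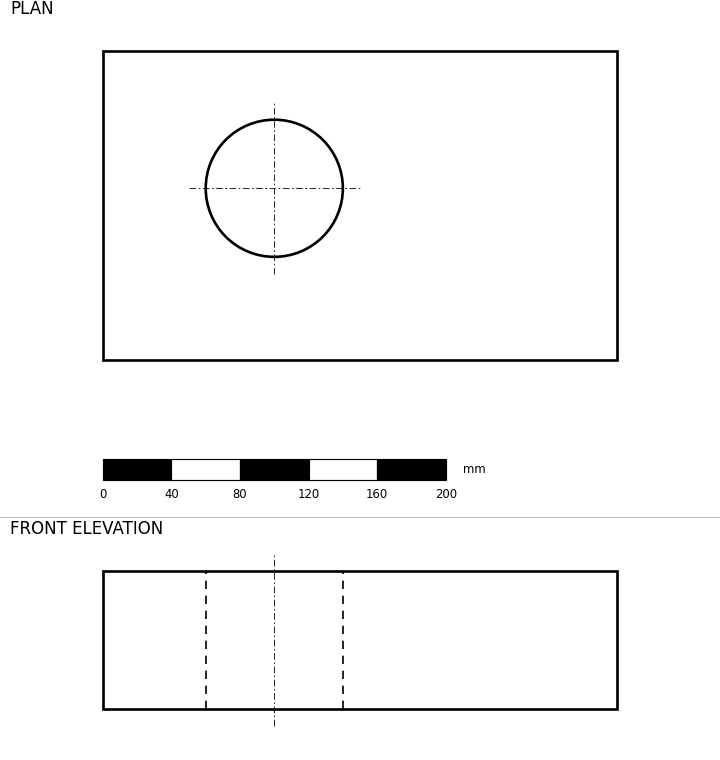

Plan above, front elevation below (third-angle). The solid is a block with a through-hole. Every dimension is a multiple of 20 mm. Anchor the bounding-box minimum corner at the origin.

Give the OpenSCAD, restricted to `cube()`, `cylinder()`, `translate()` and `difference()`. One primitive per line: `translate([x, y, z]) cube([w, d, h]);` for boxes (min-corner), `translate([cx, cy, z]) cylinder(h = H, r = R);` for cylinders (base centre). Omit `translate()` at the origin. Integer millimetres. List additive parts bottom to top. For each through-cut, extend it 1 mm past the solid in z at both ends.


difference() {
  cube([300, 180, 80]);
  translate([100, 100, -1]) cylinder(h = 82, r = 40);
}


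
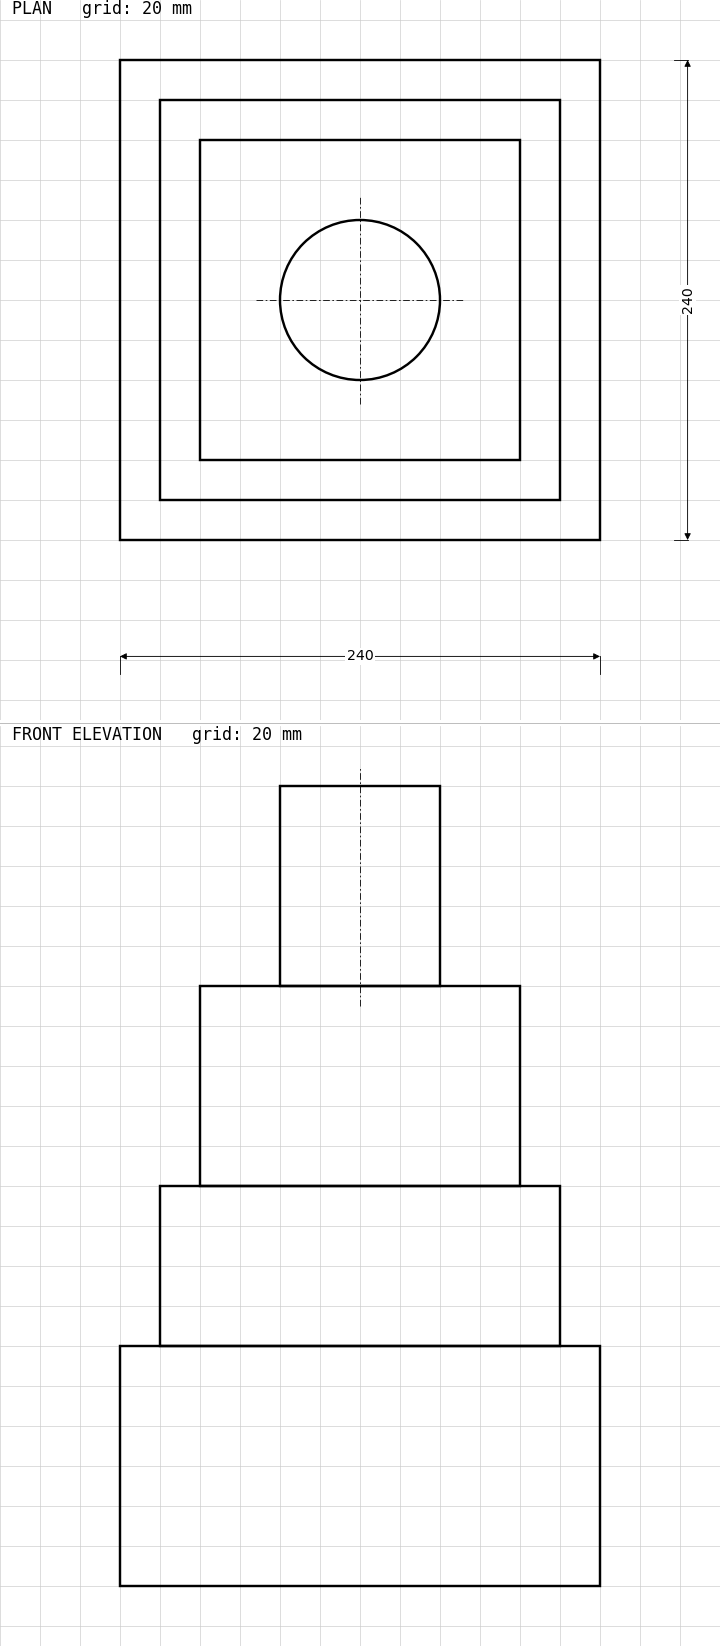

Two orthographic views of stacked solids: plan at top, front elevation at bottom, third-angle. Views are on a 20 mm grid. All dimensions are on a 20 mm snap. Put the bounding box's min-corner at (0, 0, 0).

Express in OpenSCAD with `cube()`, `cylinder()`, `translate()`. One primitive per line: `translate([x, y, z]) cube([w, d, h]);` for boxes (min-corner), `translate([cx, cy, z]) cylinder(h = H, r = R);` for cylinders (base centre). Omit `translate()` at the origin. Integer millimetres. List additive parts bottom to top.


cube([240, 240, 120]);
translate([20, 20, 120]) cube([200, 200, 80]);
translate([40, 40, 200]) cube([160, 160, 100]);
translate([120, 120, 300]) cylinder(h = 100, r = 40);
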